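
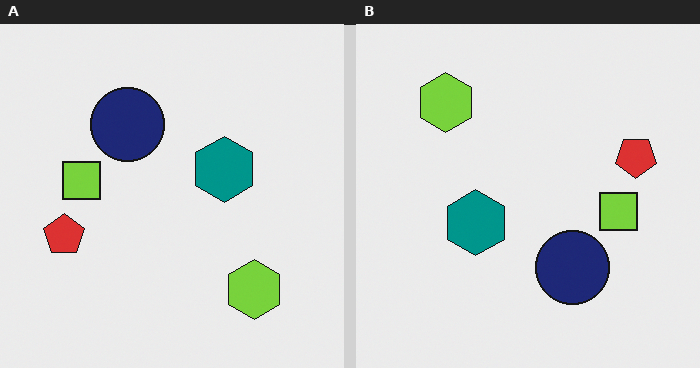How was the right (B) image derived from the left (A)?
It was rotated 180°.

The lime hexagon sits in the bottom-right of the left (A) image and the top-left of the right (B) — consistent with a whole-image 180° rotation.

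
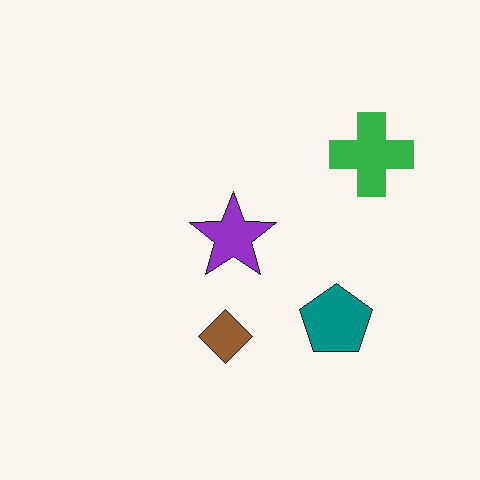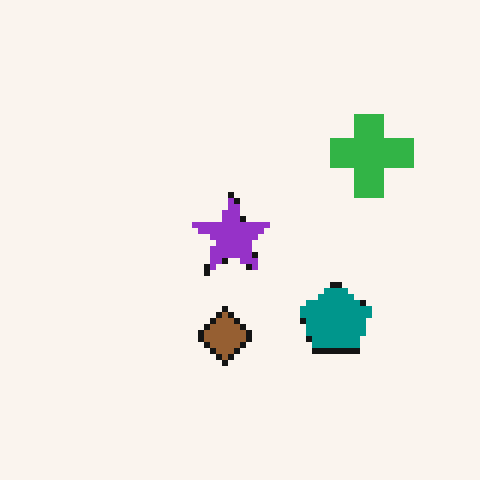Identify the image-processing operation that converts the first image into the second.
The second image is the first moderately pixelated.

Shapes are reduced to large square blocks; fine edges and outlines are lost — a downscale-then-upscale (mosaic) effect.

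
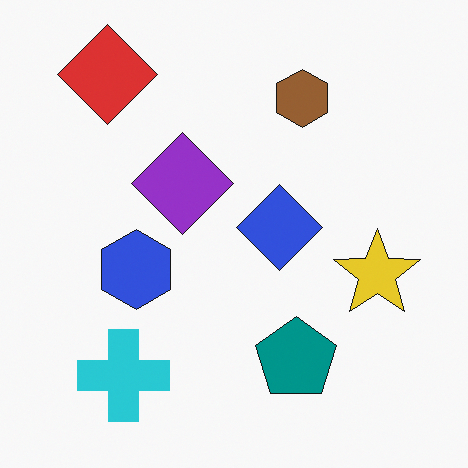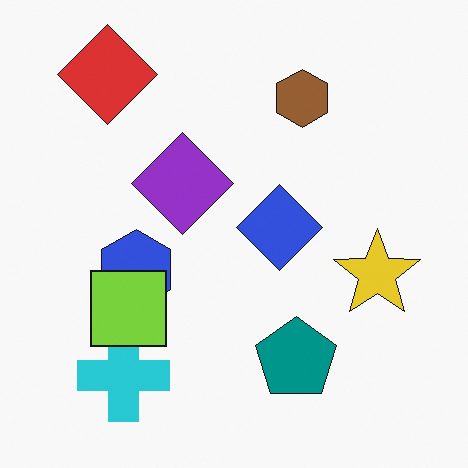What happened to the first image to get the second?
Overlaid with an additional lime square.

A lime square appears in the second image that is absent from the first.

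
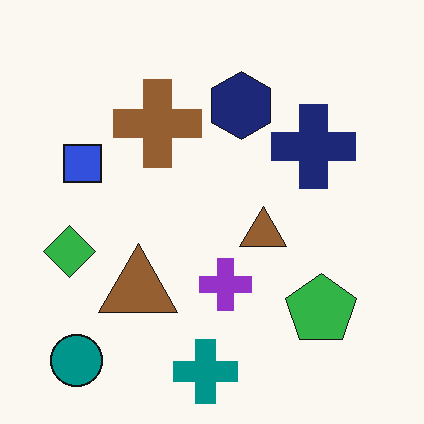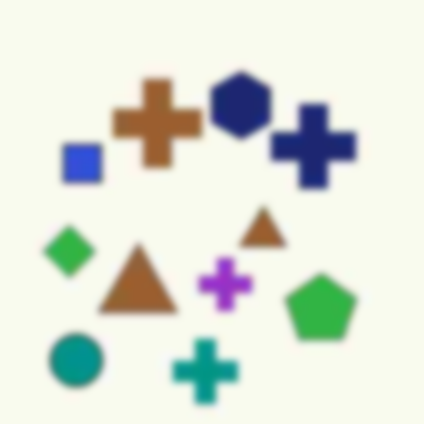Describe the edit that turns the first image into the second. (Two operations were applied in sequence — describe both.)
The image was degraded with heavy JPEG compression, then moderately blurred.

Blocky 8×8 compression artifacts appear around shape edges and the flat background shows ringing — characteristic JPEG degradation. Shape edges and outlines are uniformly softened across the whole image.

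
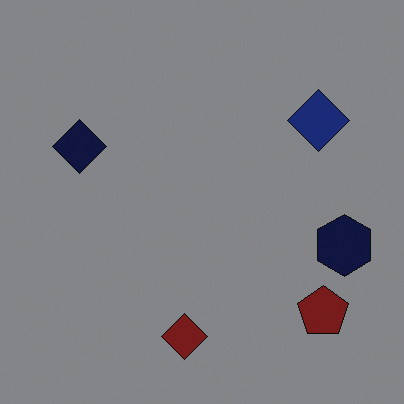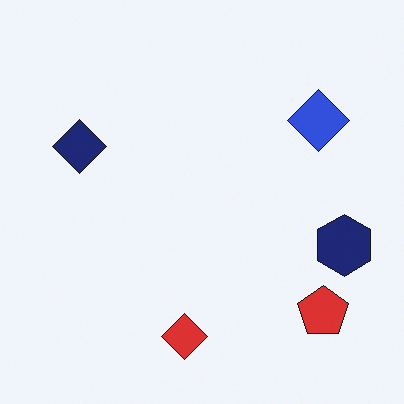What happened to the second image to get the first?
This is the original image noticeably darkened.

Every pixel — background and shapes alike — is uniformly darkened.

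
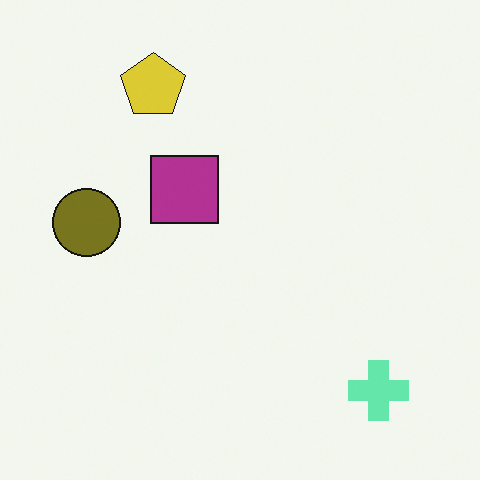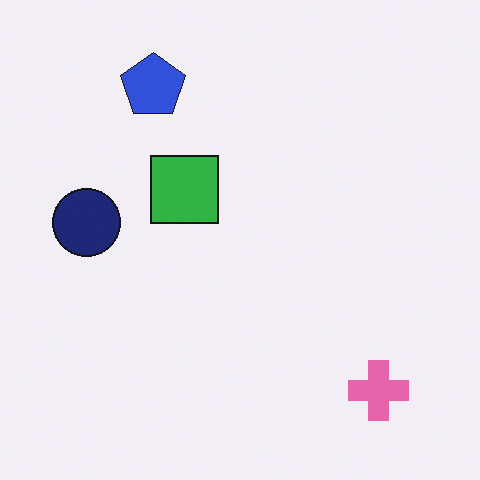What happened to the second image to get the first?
This is the original image hue-shifted through roughly half the color wheel.

Every shape's color has rotated by the same amount around the hue wheel — a uniform hue shift.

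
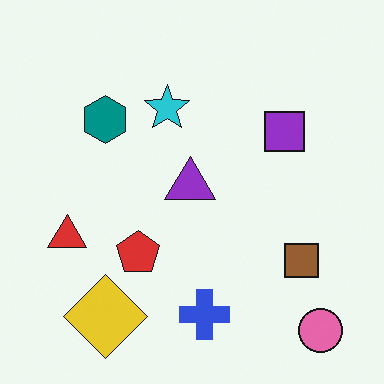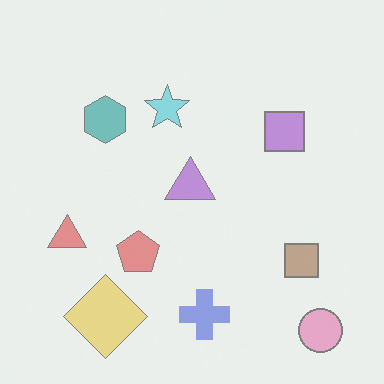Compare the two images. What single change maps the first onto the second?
The image was washed out (contrast reduced).

Tones are pushed toward mid-grey across the whole image — a global contrast change.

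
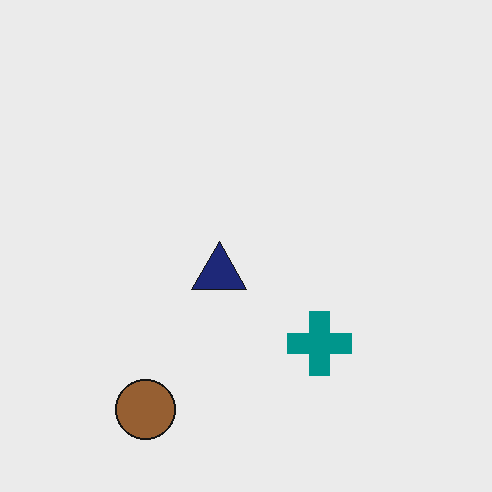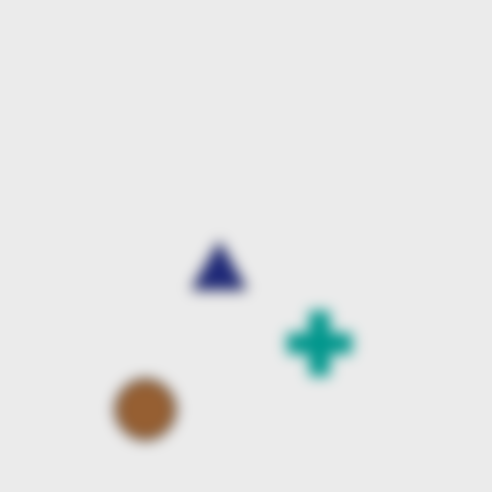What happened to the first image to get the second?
This is the original image heavily blurred.

Shape edges and outlines are uniformly softened across the whole image.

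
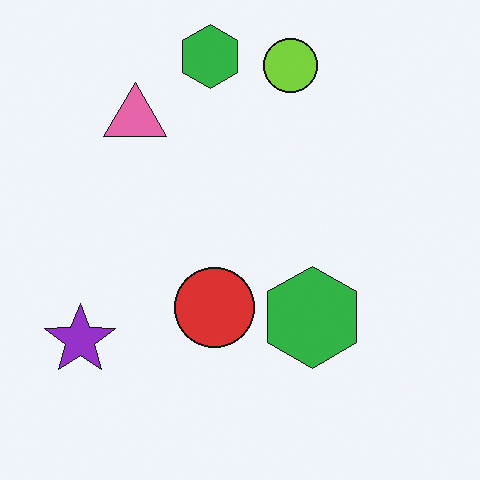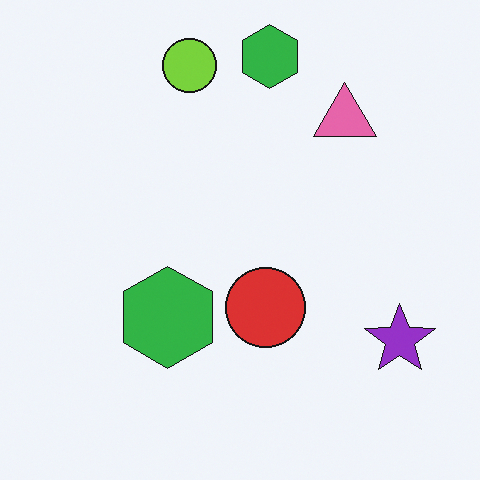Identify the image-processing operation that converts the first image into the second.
The second image is the first flipped horizontally (left ↔ right).

The purple star is in the bottom-left of the first image and the bottom-right of the second — shapes on opposite sides of the vertical midline have swapped in a mirror flip.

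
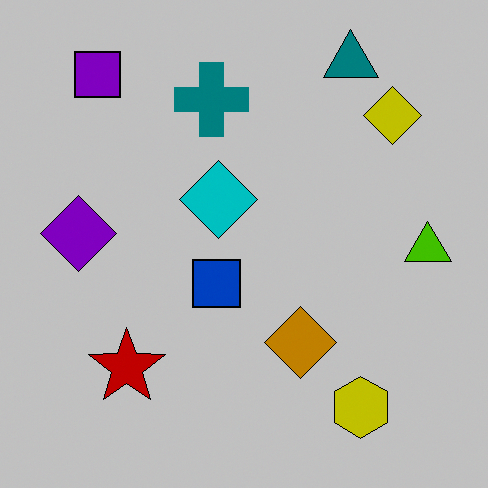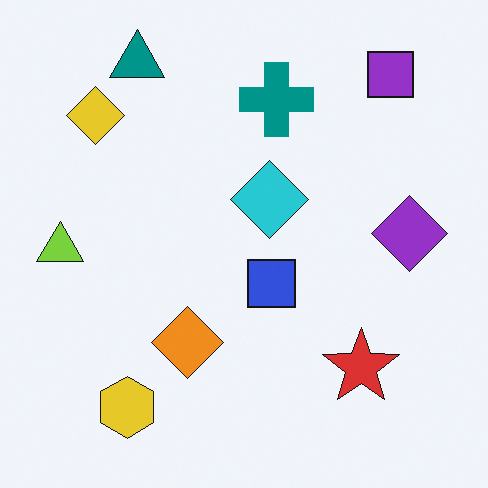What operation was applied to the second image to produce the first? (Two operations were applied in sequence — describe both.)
The first image is the second flipped horizontally (left ↔ right), then heavily posterized to just a handful of flat colors.

The lime triangle is in the left of the second image and the right of the first — shapes on opposite sides of the vertical midline have swapped in a mirror flip. Each flat color has snapped to a coarser quantized level — most visibly, the near-white background has dropped to a flat grey.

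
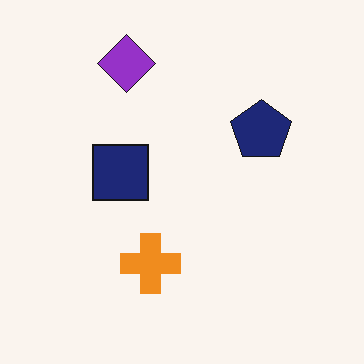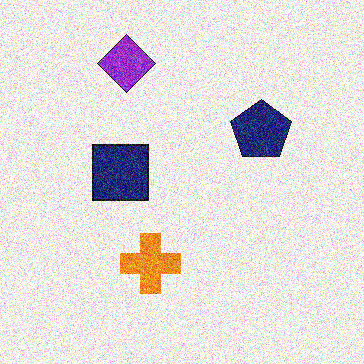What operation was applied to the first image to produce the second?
Degraded with a thick layer of grain.

Random speckle covers the whole image, including the flat background.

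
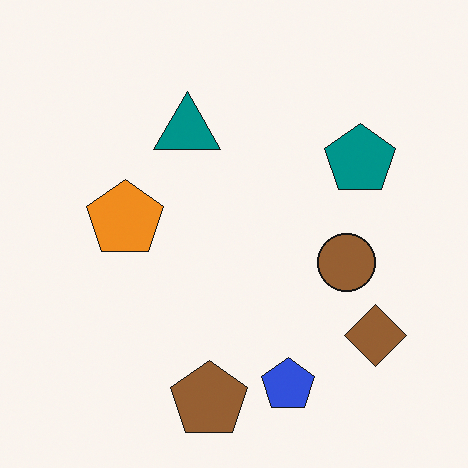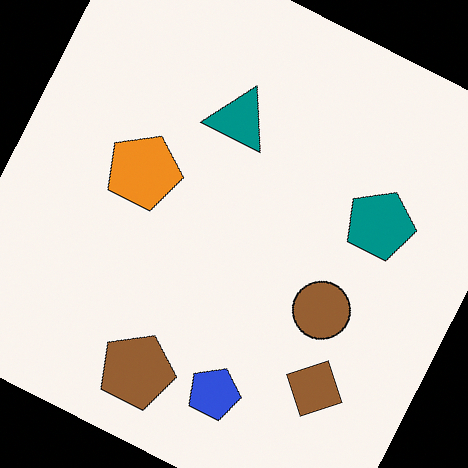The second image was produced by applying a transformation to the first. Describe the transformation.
The transformation is: rotated clockwise by a moderate amount.

Every shape is tilted by the same angle and the image corners show triangular fill wedges — a whole-image rotation by a non-right angle.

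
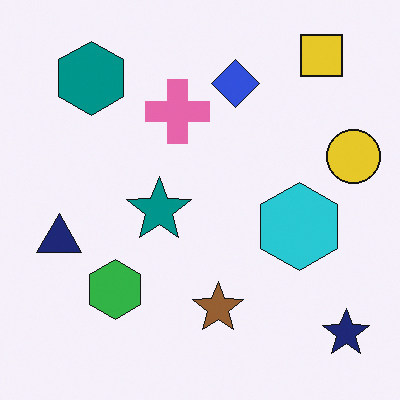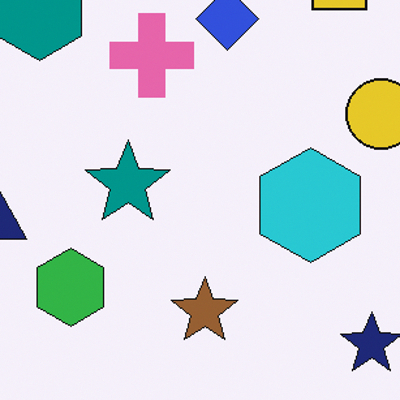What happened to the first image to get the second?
It was cropped to a modestly smaller region and rescaled.

The visible shapes are larger and the field of view is narrower; shapes near the original edges may be partly or wholly outside the frame — a crop-and-rescale.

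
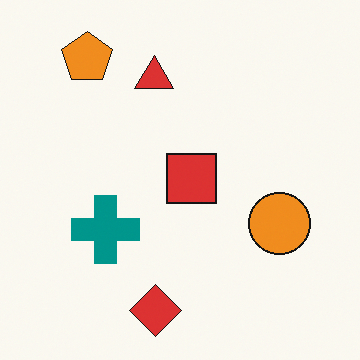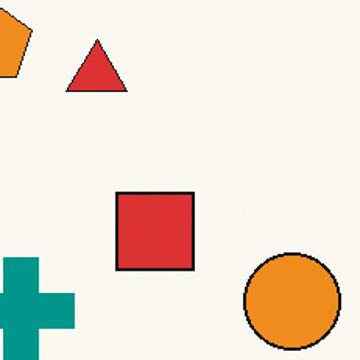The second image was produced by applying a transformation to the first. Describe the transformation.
This is the original image cropped to a modestly smaller region and rescaled.

The visible shapes are larger and the field of view is narrower; shapes near the original edges may be partly or wholly outside the frame — a crop-and-rescale.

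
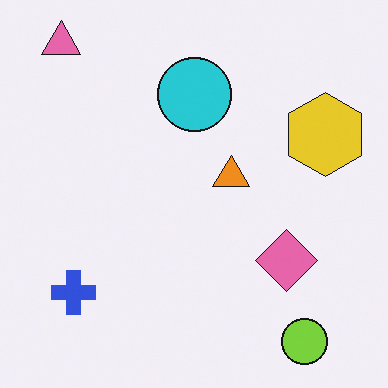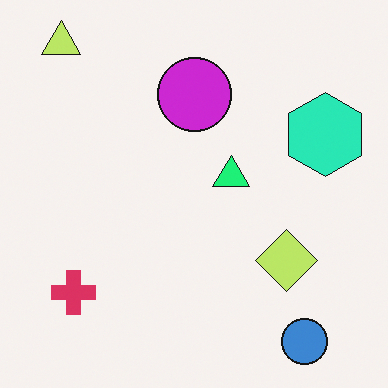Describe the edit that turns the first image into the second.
The second image is the first hue-shifted noticeably.

Every shape's color has rotated by the same amount around the hue wheel — a uniform hue shift.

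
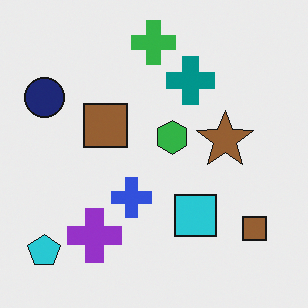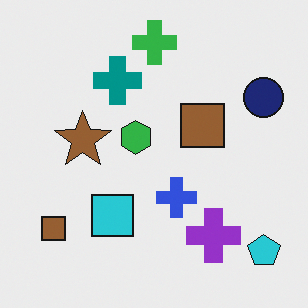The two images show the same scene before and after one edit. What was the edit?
The second image is the first flipped horizontally (left ↔ right).

The cyan pentagon is in the bottom-left of the first image and the bottom-right of the second — shapes on opposite sides of the vertical midline have swapped in a mirror flip.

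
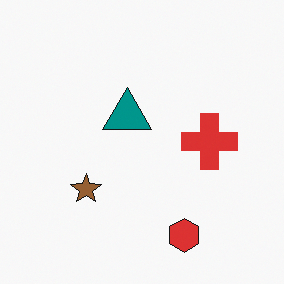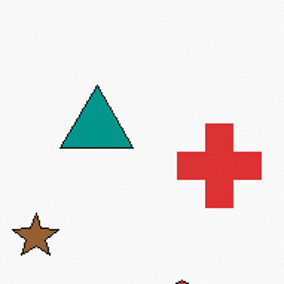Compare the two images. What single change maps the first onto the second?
Cropped slightly and scaled back up.

The visible shapes are larger and the field of view is narrower; shapes near the original edges may be partly or wholly outside the frame — a crop-and-rescale.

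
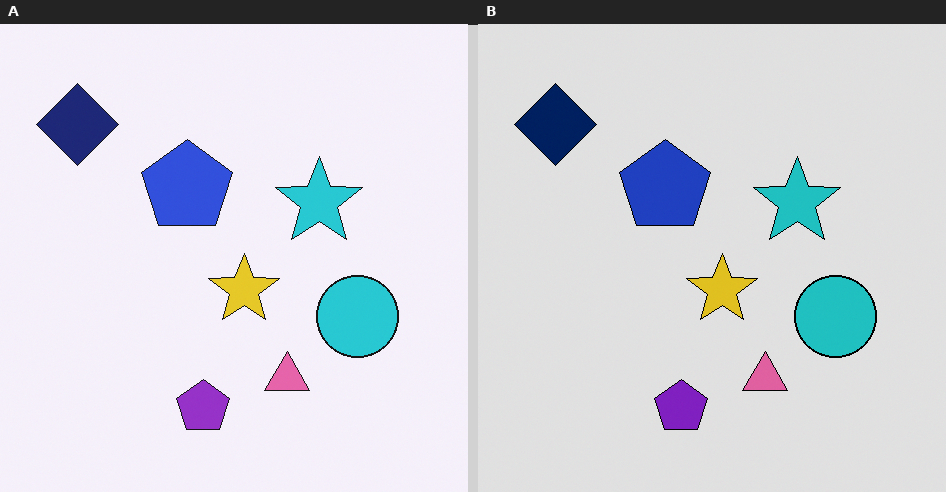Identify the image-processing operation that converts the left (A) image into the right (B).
It was moderately posterized.

Each flat color has snapped to a coarser quantized level — most visibly, the near-white background has dropped to a flat grey.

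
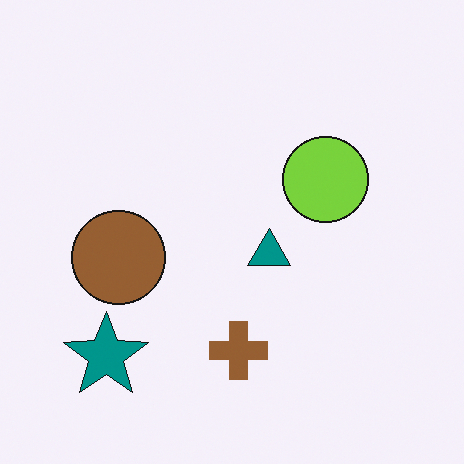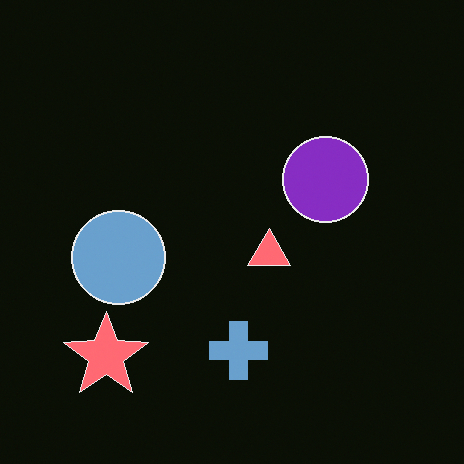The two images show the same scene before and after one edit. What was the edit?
Color-inverted (negative).

The light background has become dark and every shape's color is its complement — a photographic negative.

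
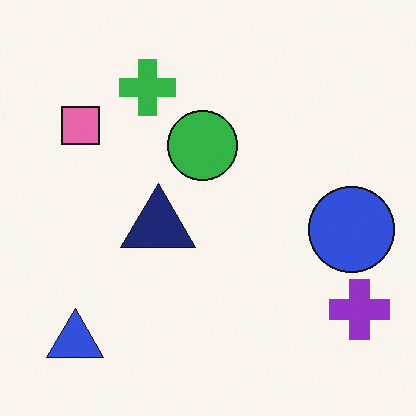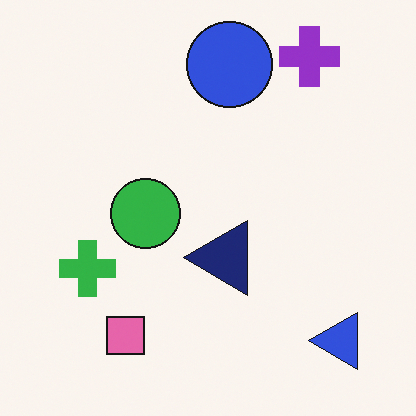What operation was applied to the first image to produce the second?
The transformation is: rotated 90° counter-clockwise.

The blue triangle sits in the bottom-left of the first image and the bottom-right of the second — consistent with a whole-image 90° counter-clockwise rotation.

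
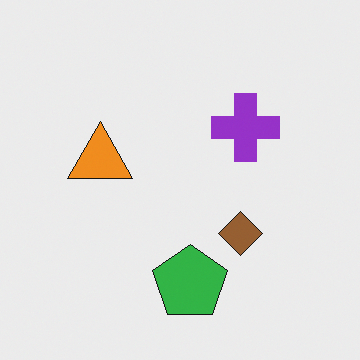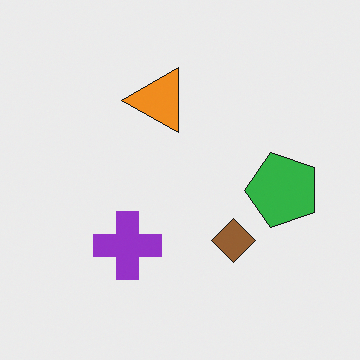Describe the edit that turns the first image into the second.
Transposed (reflected across the top-left ↔ bottom-right diagonal).

Shapes have swapped their row and column positions — what was in the top-right is now in the bottom-left — a diagonal reflection.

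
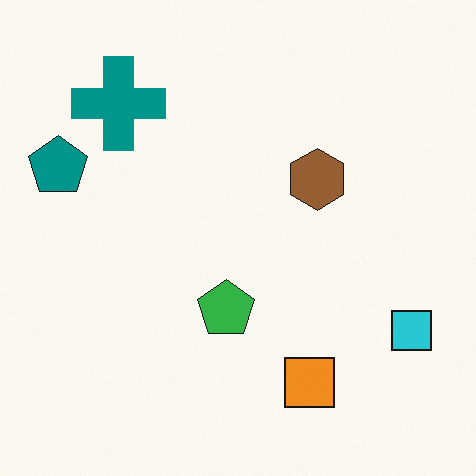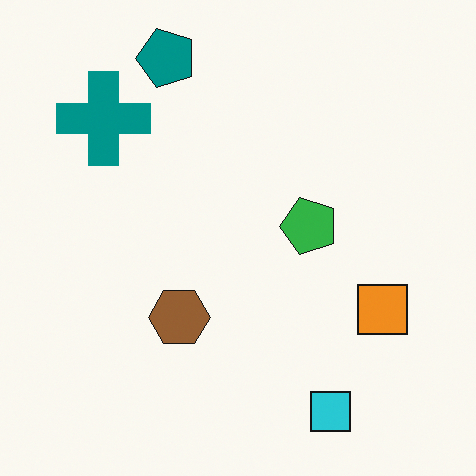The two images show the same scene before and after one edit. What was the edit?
The image was transposed (reflected across the top-left ↔ bottom-right diagonal).

Shapes have swapped their row and column positions — what was in the top-right is now in the bottom-left — a diagonal reflection.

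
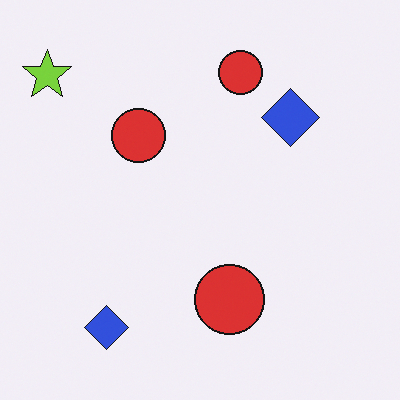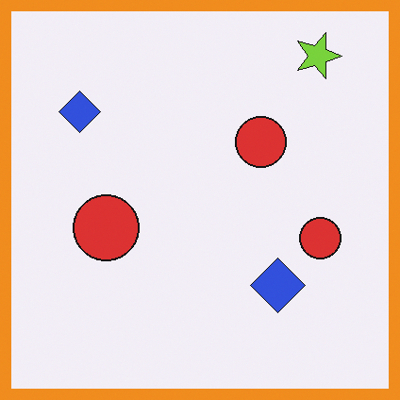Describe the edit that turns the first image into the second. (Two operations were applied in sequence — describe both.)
The second image is the first rotated 90° clockwise, then framed with a orange border.

The lime star sits in the top-left of the first image and the top-right of the second — consistent with a whole-image 90° clockwise rotation. A solid orange frame runs around the edge of the second image, with the content slightly shrunk inside it.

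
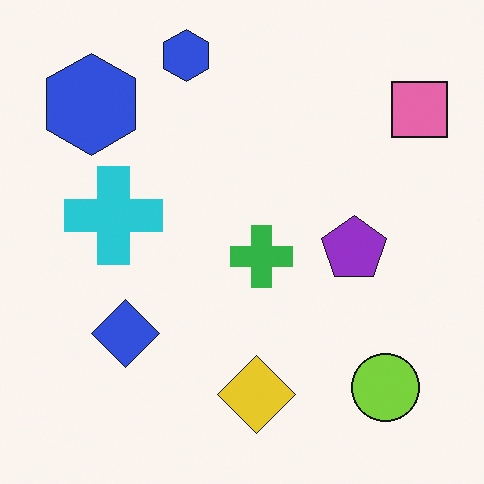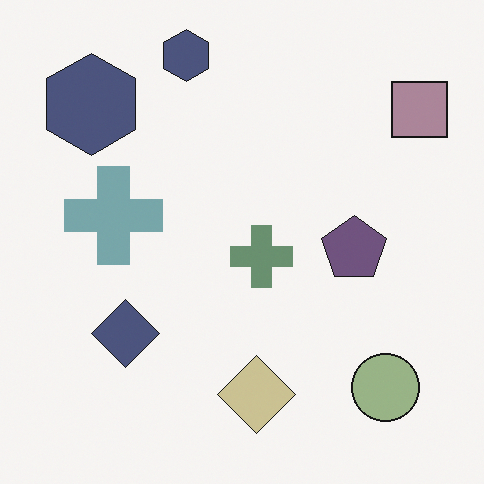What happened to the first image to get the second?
The second image is the first made much more muted (saturation change).

All colors are more muted and greyish — a global saturation change.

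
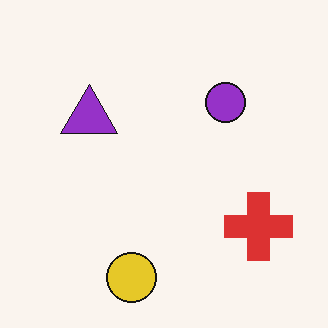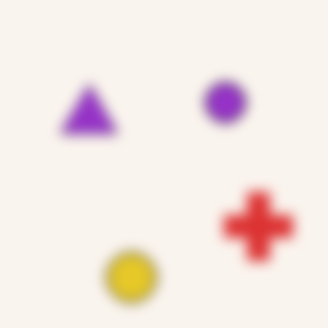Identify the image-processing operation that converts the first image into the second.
It was heavily blurred.

Shape edges and outlines are uniformly softened across the whole image.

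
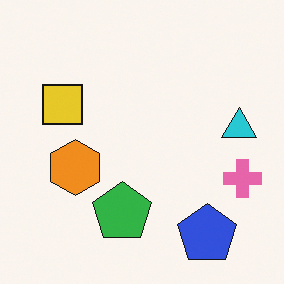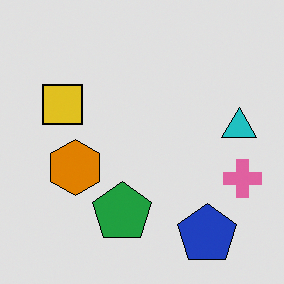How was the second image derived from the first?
This is the original image posterized to a reduced palette.

Each flat color has snapped to a coarser quantized level — most visibly, the near-white background has dropped to a flat grey.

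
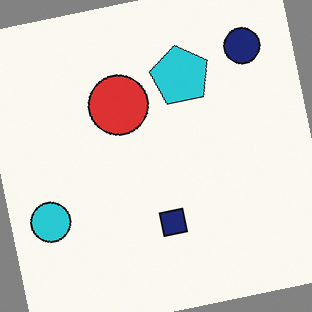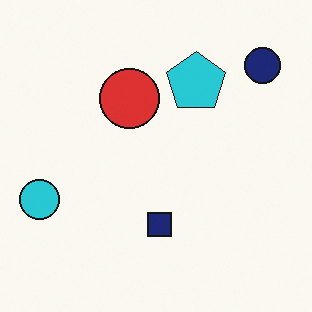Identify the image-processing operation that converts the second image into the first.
The transformation is: rotated counter-clockwise by a slight angle.

Every shape is tilted by the same angle and the image corners show triangular fill wedges — a whole-image rotation by a non-right angle.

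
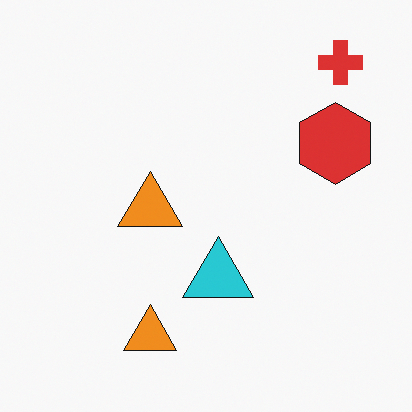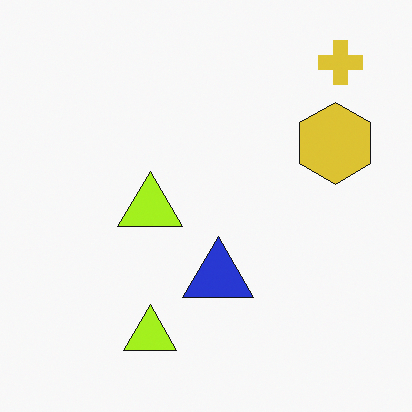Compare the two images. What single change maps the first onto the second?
The image was hue-shifted by a small amount.

Every shape's color has rotated by the same amount around the hue wheel — a uniform hue shift.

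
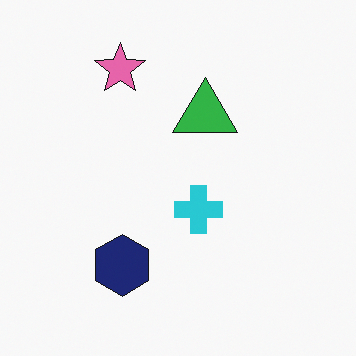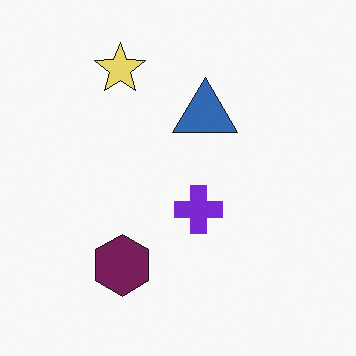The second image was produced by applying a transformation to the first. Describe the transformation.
This is the original image hue-shifted by a moderate amount.

Every shape's color has rotated by the same amount around the hue wheel — a uniform hue shift.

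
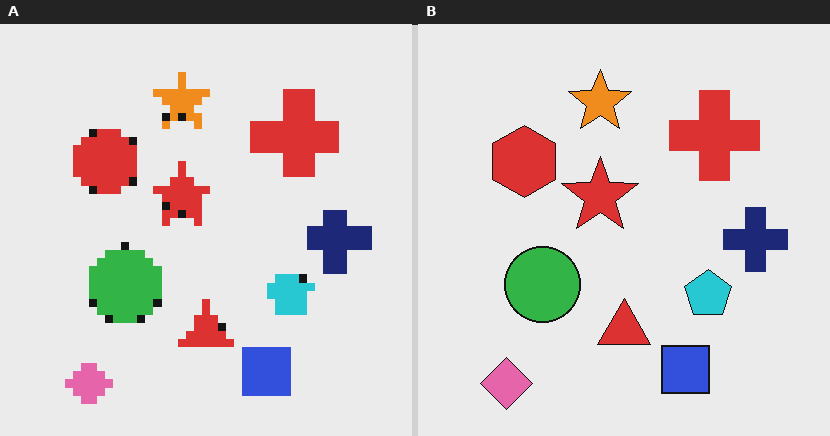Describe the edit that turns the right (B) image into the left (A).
Moderately pixelated.

Shapes are reduced to large square blocks; fine edges and outlines are lost — a downscale-then-upscale (mosaic) effect.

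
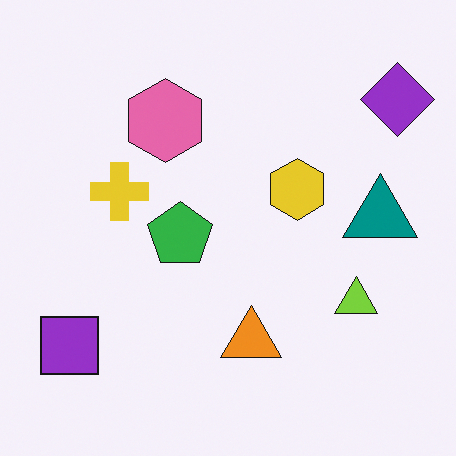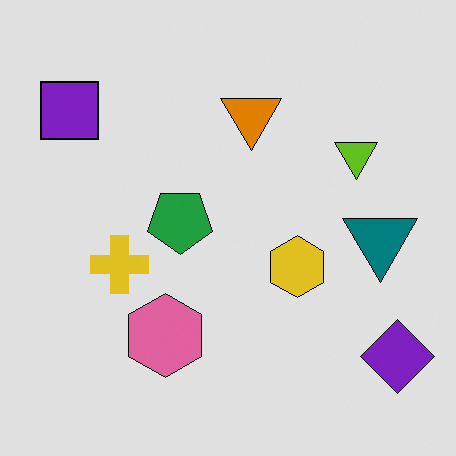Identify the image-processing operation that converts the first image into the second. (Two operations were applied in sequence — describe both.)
The transformation is: moderately posterized, then flipped vertically (top ↔ bottom).

Each flat color has snapped to a coarser quantized level — most visibly, the near-white background has dropped to a flat grey. The purple diamond is in the top-right of the first image and the bottom-right of the second — shapes on opposite sides of the horizontal midline have swapped in a mirror flip.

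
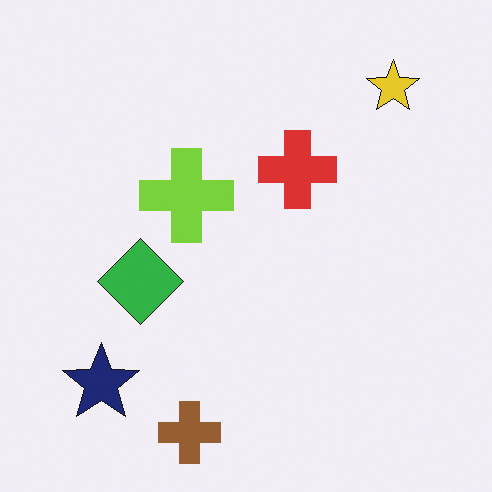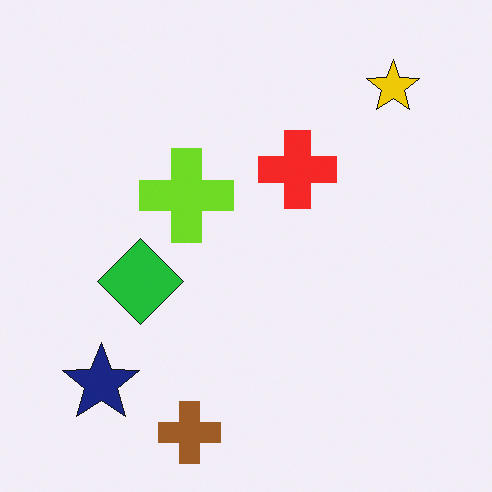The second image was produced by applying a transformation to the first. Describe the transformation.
The second image is the first slightly oversaturated.

All colors are more vivid — a global saturation change.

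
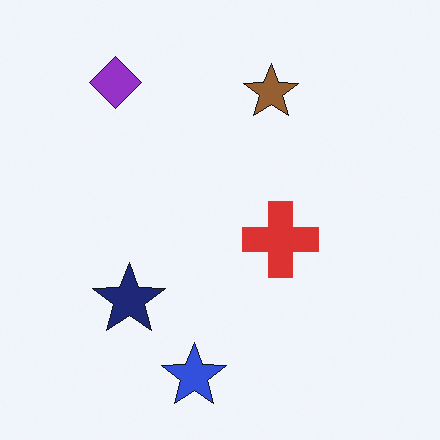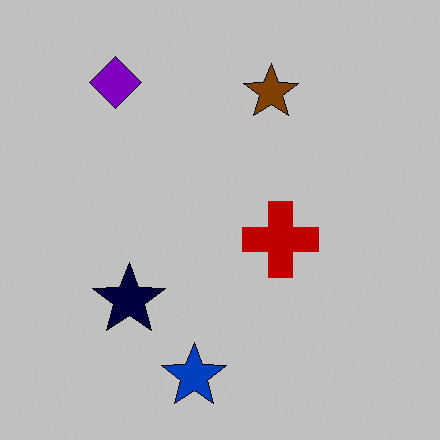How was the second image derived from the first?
It was heavily posterized to just a handful of flat colors.

Each flat color has snapped to a coarser quantized level — most visibly, the near-white background has dropped to a flat grey.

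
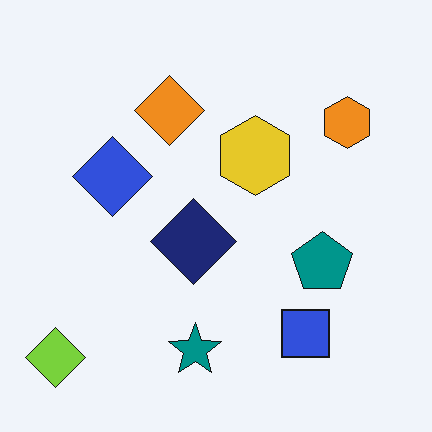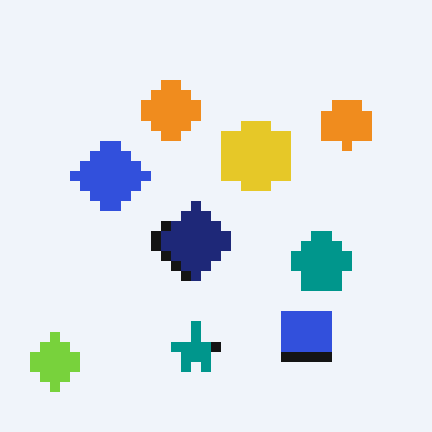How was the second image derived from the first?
Coarsely pixelated.

Shapes are reduced to large square blocks; fine edges and outlines are lost — a downscale-then-upscale (mosaic) effect.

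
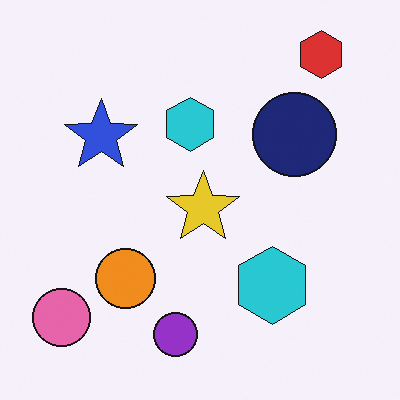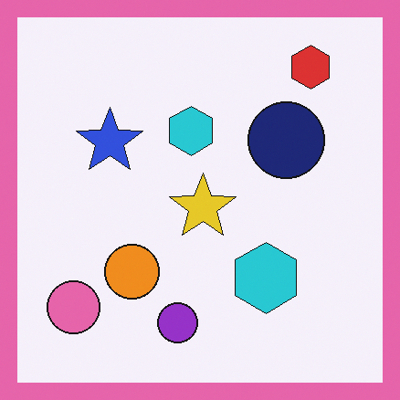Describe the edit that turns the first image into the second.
The image was framed with a pink border.

A solid pink frame runs around the edge of the second image, with the content slightly shrunk inside it.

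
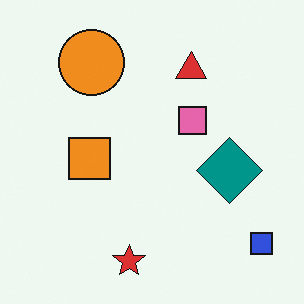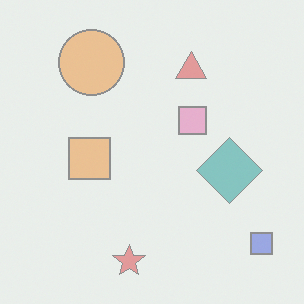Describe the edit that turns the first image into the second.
The image was washed out (contrast reduced).

Tones are pushed toward mid-grey across the whole image — a global contrast change.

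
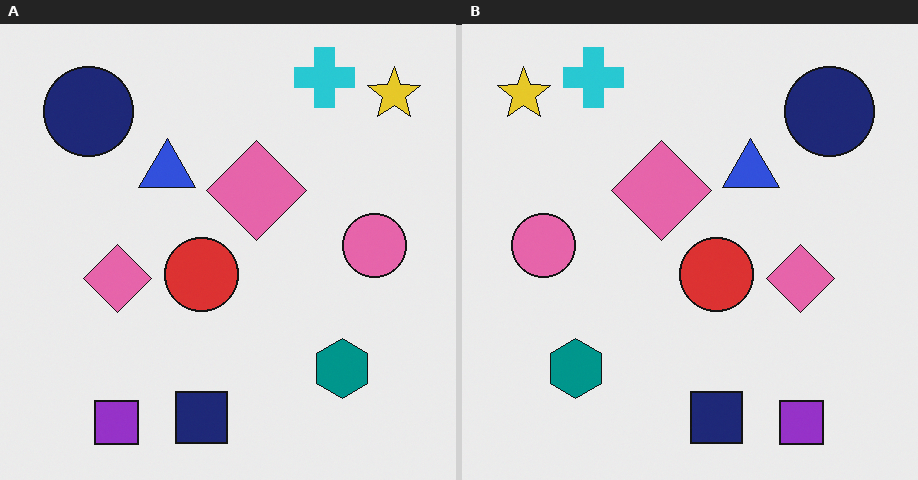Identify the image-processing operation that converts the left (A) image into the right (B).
The right (B) image is the left (A) flipped horizontally (left ↔ right).

The yellow star is in the top-right of the left (A) image and the top-left of the right (B) — shapes on opposite sides of the vertical midline have swapped in a mirror flip.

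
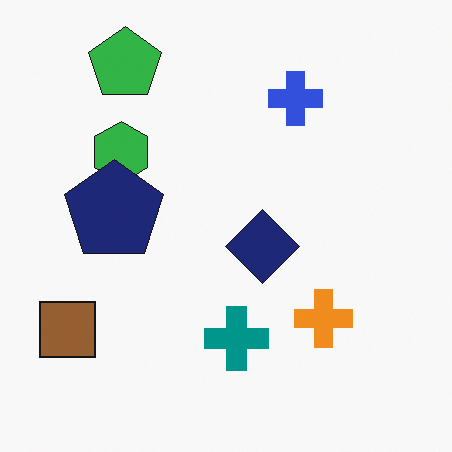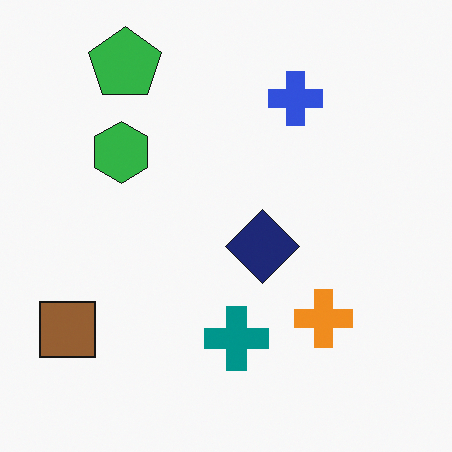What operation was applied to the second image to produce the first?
The first image is the second overlaid with an additional navy pentagon.

A navy pentagon appears in the first image that is absent from the second.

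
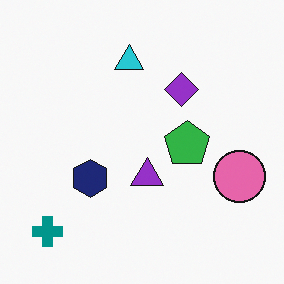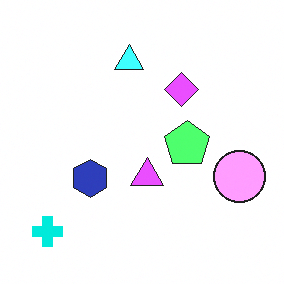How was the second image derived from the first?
This is the original image noticeably brightened.

Every pixel — background and shapes alike — is uniformly brightened.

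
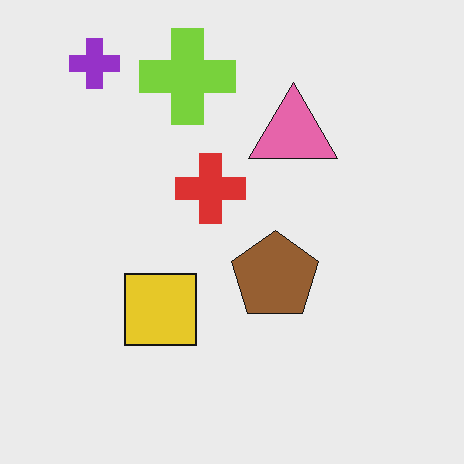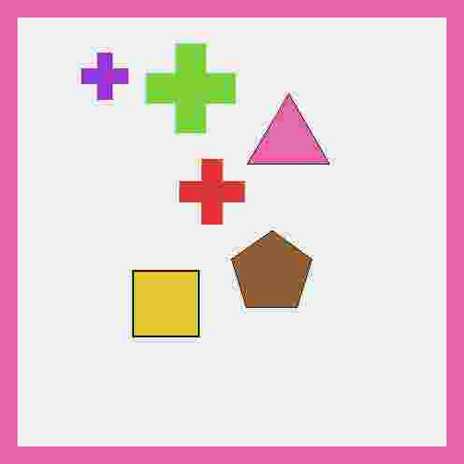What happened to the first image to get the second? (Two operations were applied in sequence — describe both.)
The second image is the first degraded with heavy JPEG compression, then framed with a pink border.

Blocky 8×8 compression artifacts appear around shape edges and the flat background shows ringing — characteristic JPEG degradation. A solid pink frame runs around the edge of the second image, with the content slightly shrunk inside it.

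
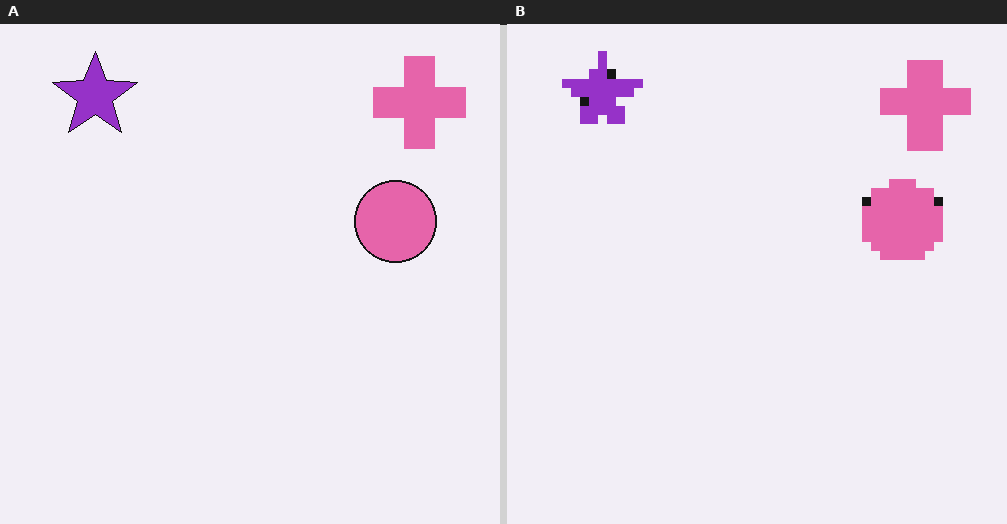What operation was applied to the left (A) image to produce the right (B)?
This is the original image coarsely pixelated.

Shapes are reduced to large square blocks; fine edges and outlines are lost — a downscale-then-upscale (mosaic) effect.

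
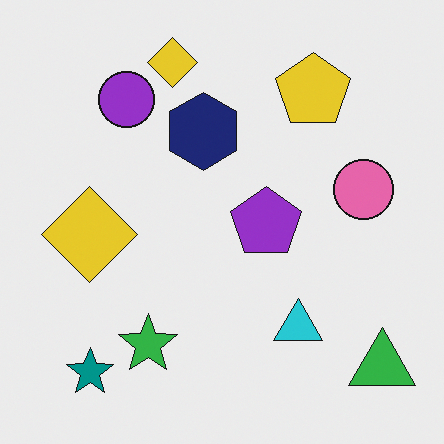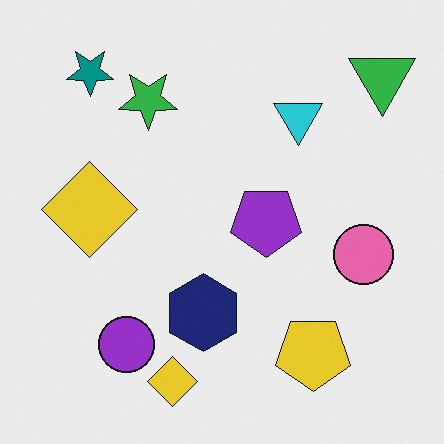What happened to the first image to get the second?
Flipped vertically (top ↔ bottom).

The teal star is in the bottom-left of the first image and the top-left of the second — shapes on opposite sides of the horizontal midline have swapped in a mirror flip.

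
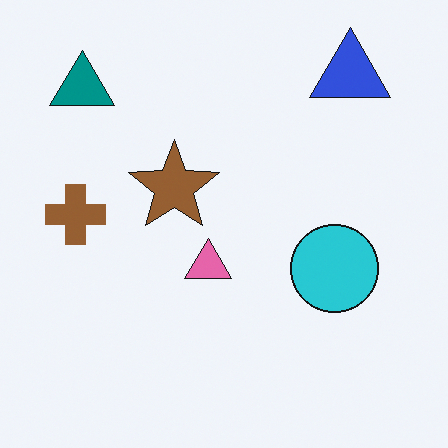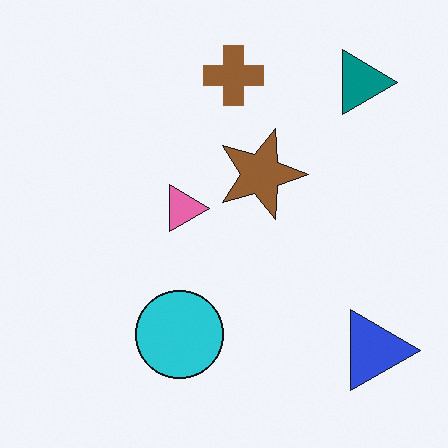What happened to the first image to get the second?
It was rotated 90° clockwise.

The teal triangle sits in the top-left of the first image and the top-right of the second — consistent with a whole-image 90° clockwise rotation.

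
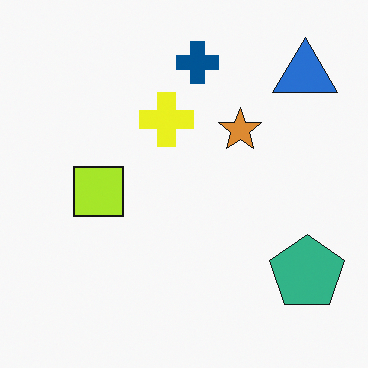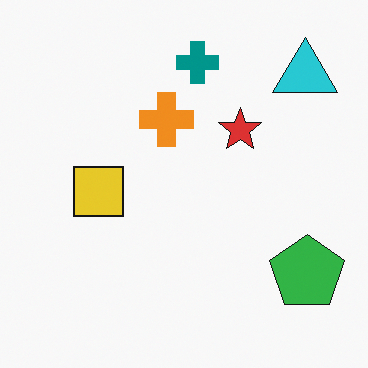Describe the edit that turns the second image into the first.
The first image is the second hue-shifted by a small amount.

Every shape's color has rotated by the same amount around the hue wheel — a uniform hue shift.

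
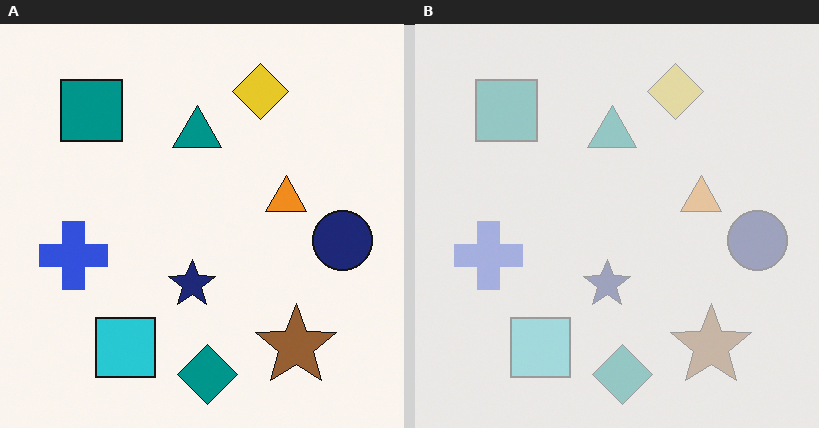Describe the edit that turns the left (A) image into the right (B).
Washed out (contrast reduced).

Tones are pushed toward mid-grey across the whole image — a global contrast change.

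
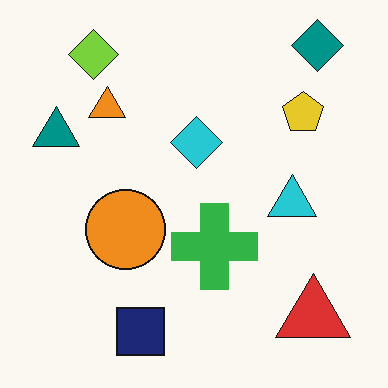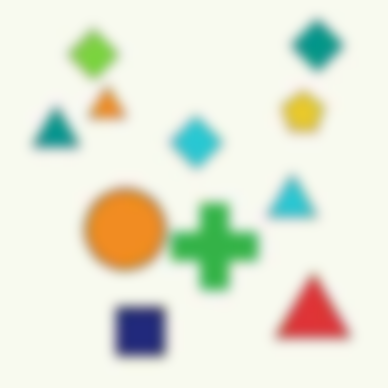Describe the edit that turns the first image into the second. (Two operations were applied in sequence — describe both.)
The transformation is: heavily JPEG-compressed with obvious blocking artifacts, then heavily blurred.

Blocky 8×8 compression artifacts appear around shape edges and the flat background shows ringing — characteristic JPEG degradation. Shape edges and outlines are uniformly softened across the whole image.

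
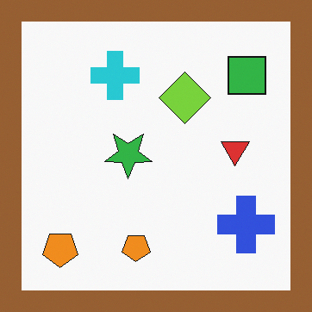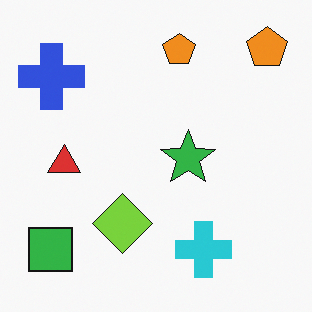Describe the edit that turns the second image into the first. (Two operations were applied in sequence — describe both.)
The first image is the second rotated 180°, then framed with a brown border.

The green square sits in the bottom-left of the second image and the top-right of the first — consistent with a whole-image 180° rotation. A solid brown frame runs around the edge of the first image, with the content slightly shrunk inside it.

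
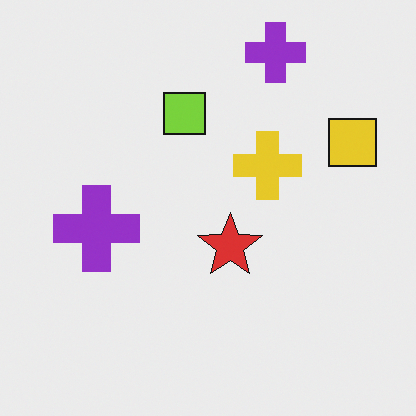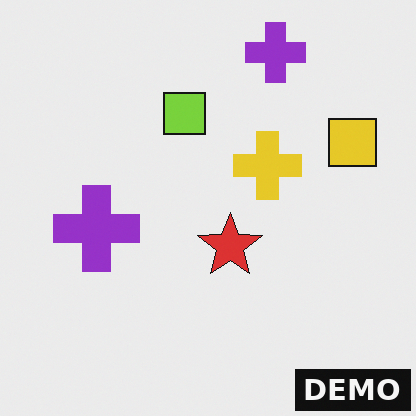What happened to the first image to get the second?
This is the original image watermarked with the text "DEMO" in the lower-right corner.

A dark label reading "DEMO" appears in the lower-right corner.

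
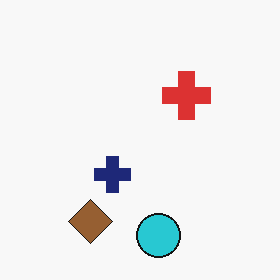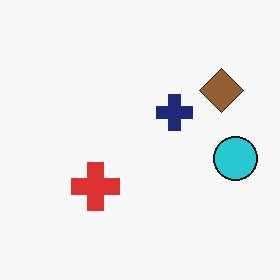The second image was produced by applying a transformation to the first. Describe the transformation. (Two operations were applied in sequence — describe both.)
The image was transposed (reflected across the top-left ↔ bottom-right diagonal), then given moderate JPEG compression.

Shapes have swapped their row and column positions — what was in the top-right is now in the bottom-left — a diagonal reflection. Blocky 8×8 compression artifacts appear around shape edges and the flat background shows ringing — characteristic JPEG degradation.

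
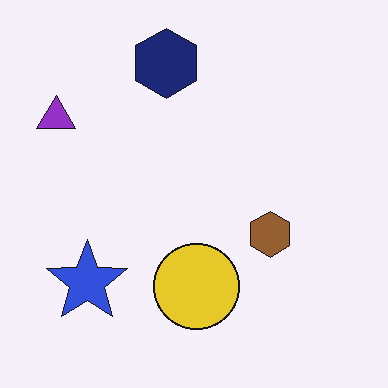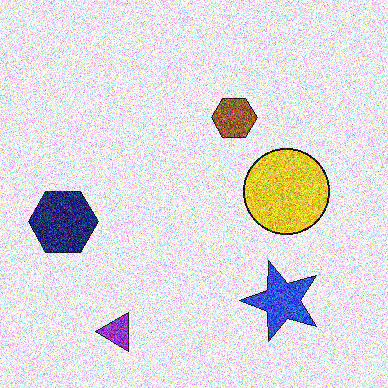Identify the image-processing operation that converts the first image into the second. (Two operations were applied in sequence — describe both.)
The image was rotated 90° counter-clockwise, then degraded with a thick layer of grain.

The purple triangle sits in the top-left of the first image and the bottom-left of the second — consistent with a whole-image 90° counter-clockwise rotation. Random speckle covers the whole image, including the flat background.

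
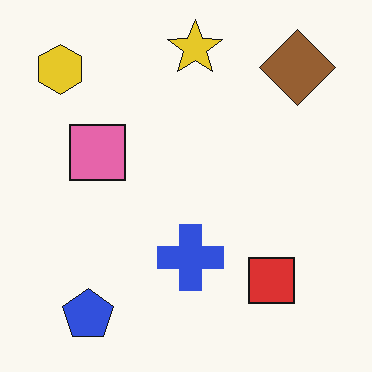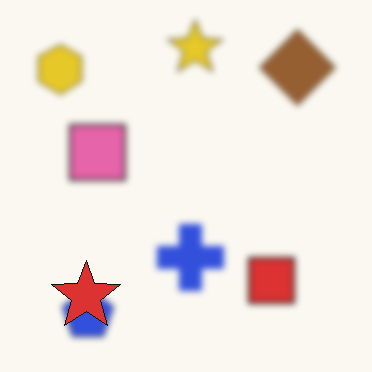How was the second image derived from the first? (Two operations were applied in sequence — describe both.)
The transformation is: moderately blurred, then overlaid with an additional red star.

Shape edges and outlines are uniformly softened across the whole image. A red star appears in the second image that is absent from the first.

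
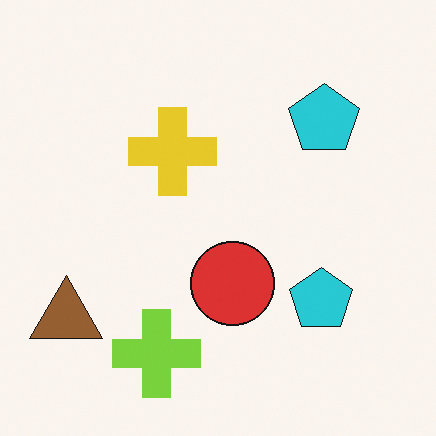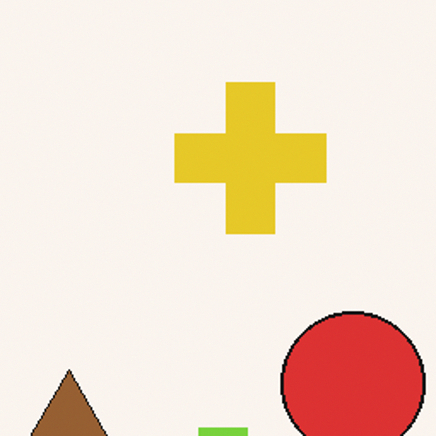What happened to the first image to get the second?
Cropped to a noticeably smaller region and rescaled.

The visible shapes are larger and the field of view is narrower; shapes near the original edges may be partly or wholly outside the frame — a crop-and-rescale.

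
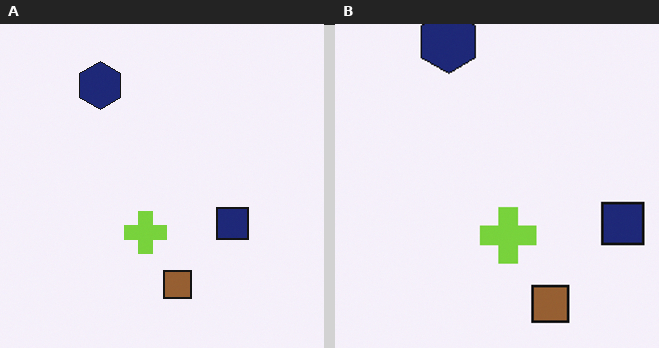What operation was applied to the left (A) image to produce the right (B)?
The transformation is: cropped slightly and scaled back up.

The visible shapes are larger and the field of view is narrower; shapes near the original edges may be partly or wholly outside the frame — a crop-and-rescale.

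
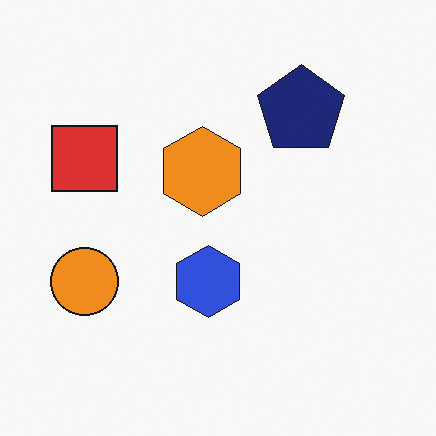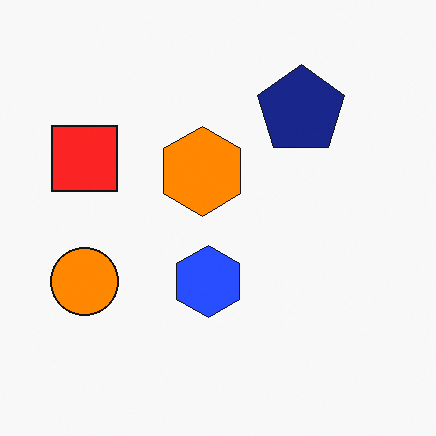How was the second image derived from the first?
The image was slightly oversaturated.

All colors are more vivid — a global saturation change.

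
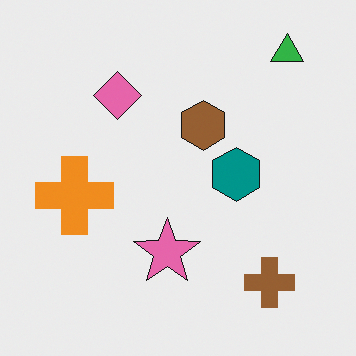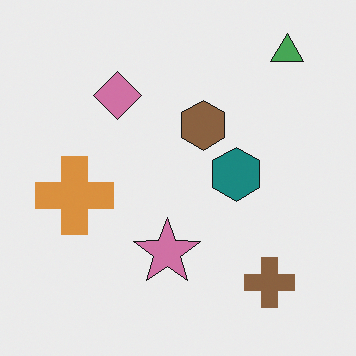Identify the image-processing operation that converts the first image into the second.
The image was slightly desaturated.

All colors are more muted and greyish — a global saturation change.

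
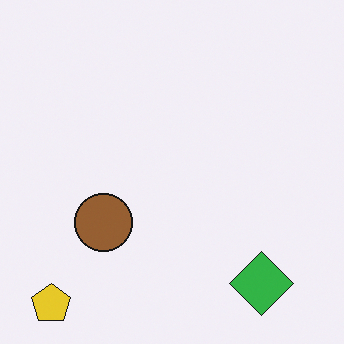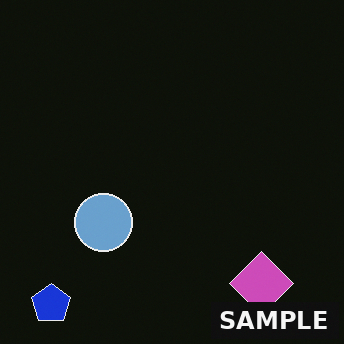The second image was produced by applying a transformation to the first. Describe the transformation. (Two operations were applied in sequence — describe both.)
This is the original image color-inverted (negative), then watermarked with the text "SAMPLE" in the lower-right corner.

The light background has become dark and every shape's color is its complement — a photographic negative. A dark label reading "SAMPLE" appears in the lower-right corner.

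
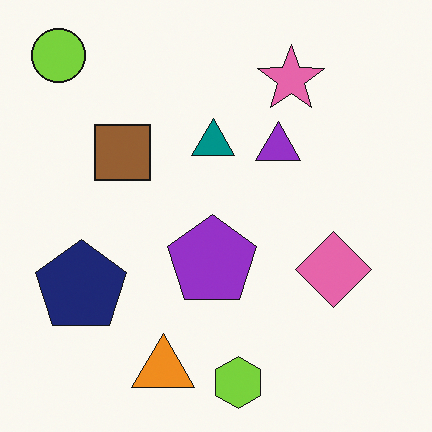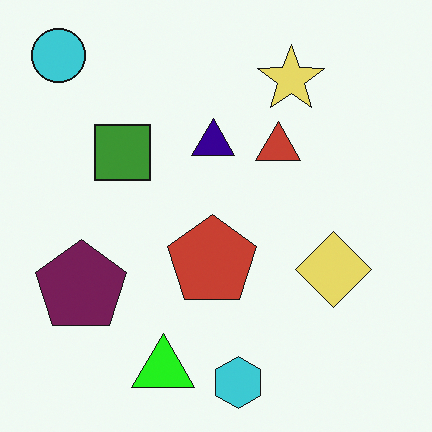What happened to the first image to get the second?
The transformation is: hue-shifted by a moderate amount.

Every shape's color has rotated by the same amount around the hue wheel — a uniform hue shift.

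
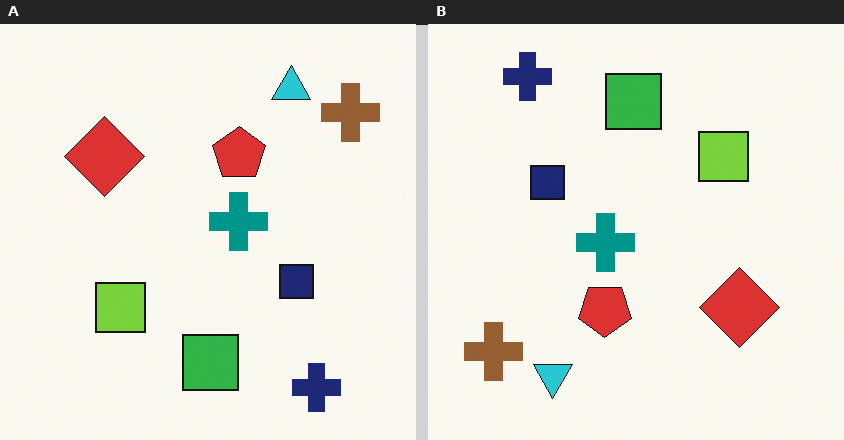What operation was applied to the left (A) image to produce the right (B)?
The image was rotated 180°.

The navy cross sits in the bottom-right of the left (A) image and the top-left of the right (B) — consistent with a whole-image 180° rotation.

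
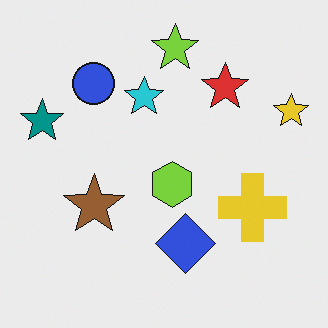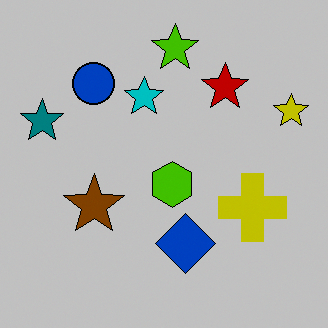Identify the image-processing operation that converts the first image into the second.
The image was aggressively posterized.

Each flat color has snapped to a coarser quantized level — most visibly, the near-white background has dropped to a flat grey.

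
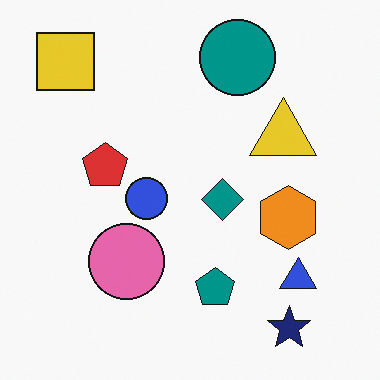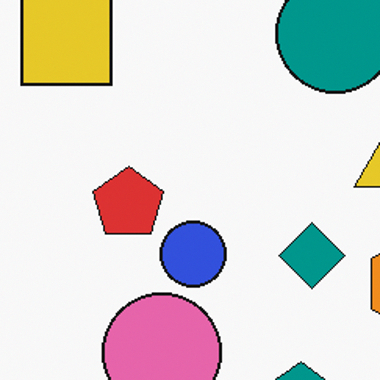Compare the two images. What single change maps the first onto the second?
This is the original image cropped slightly and scaled back up.

The visible shapes are larger and the field of view is narrower; shapes near the original edges may be partly or wholly outside the frame — a crop-and-rescale.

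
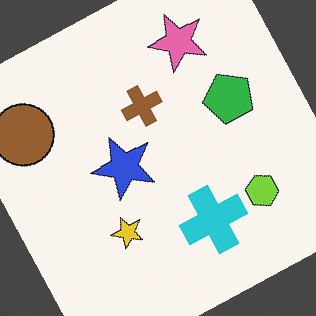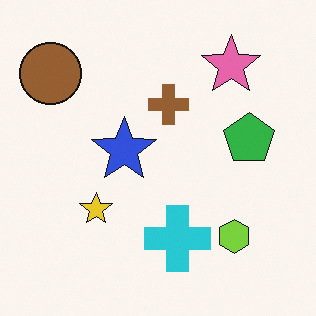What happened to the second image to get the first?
This is the original image rotated counter-clockwise by a clearly visible amount.

Every shape is tilted by the same angle and the image corners show triangular fill wedges — a whole-image rotation by a non-right angle.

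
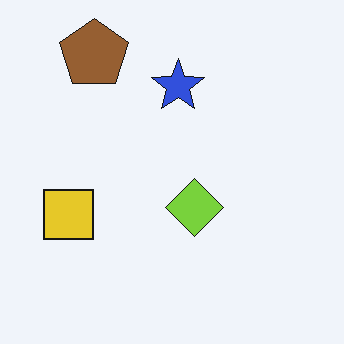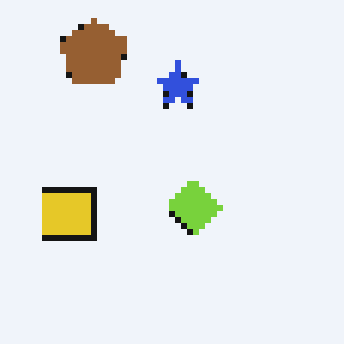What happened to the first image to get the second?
This is the original image moderately pixelated.

Shapes are reduced to large square blocks; fine edges and outlines are lost — a downscale-then-upscale (mosaic) effect.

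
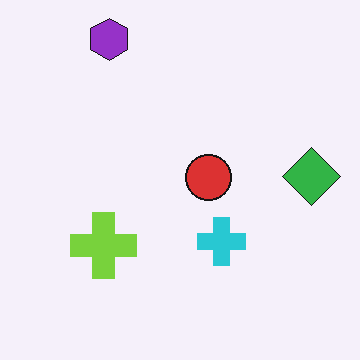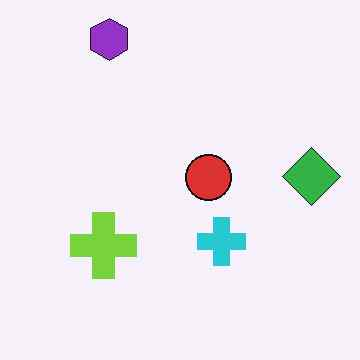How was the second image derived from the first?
The transformation is: JPEG-compressed with visible artifacts.

Blocky 8×8 compression artifacts appear around shape edges and the flat background shows ringing — characteristic JPEG degradation.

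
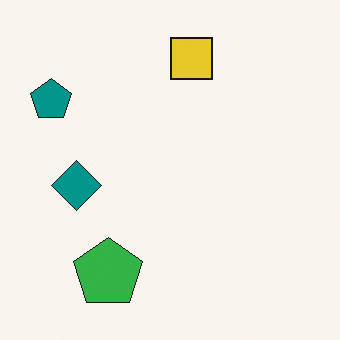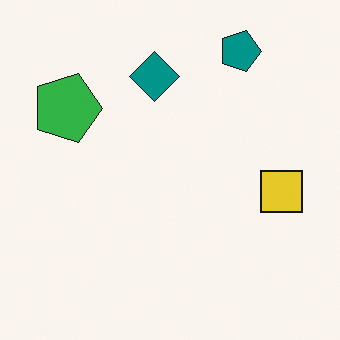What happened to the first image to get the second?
The image was rotated 90° clockwise.

The teal pentagon sits in the top-left of the first image and the top-right of the second — consistent with a whole-image 90° clockwise rotation.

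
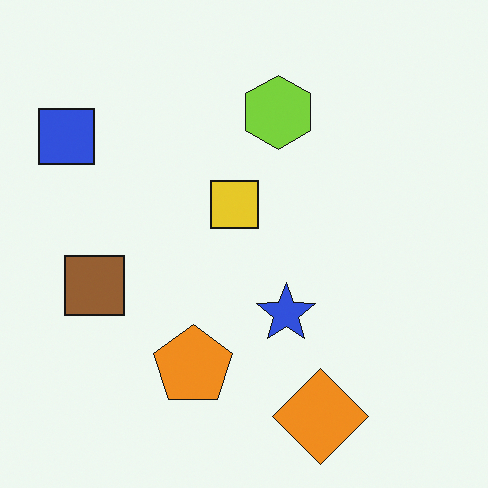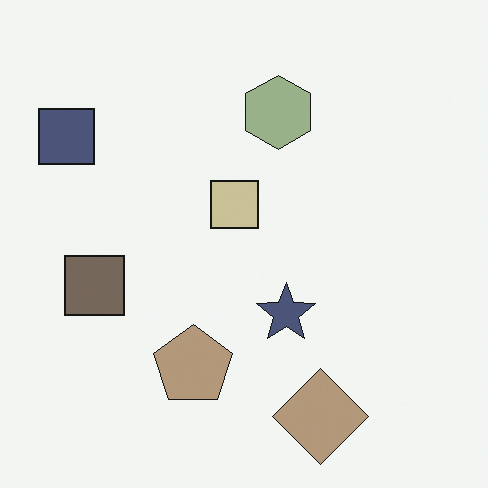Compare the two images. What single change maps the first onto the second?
It was heavily desaturated.

All colors are more muted and greyish — a global saturation change.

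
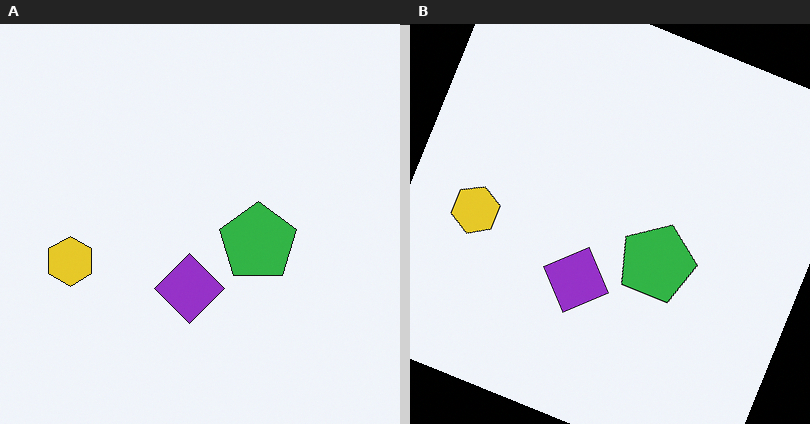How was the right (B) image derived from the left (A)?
The right (B) image is the left (A) rotated clockwise by a clearly visible amount.

Every shape is tilted by the same angle and the image corners show triangular fill wedges — a whole-image rotation by a non-right angle.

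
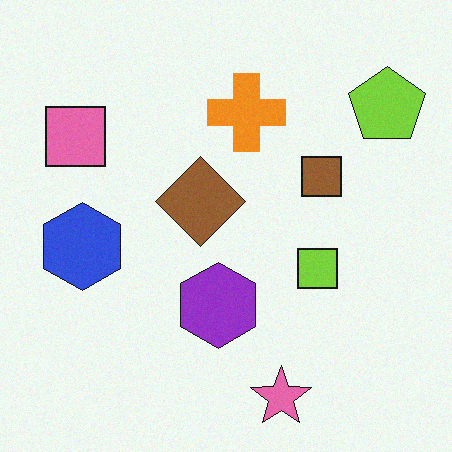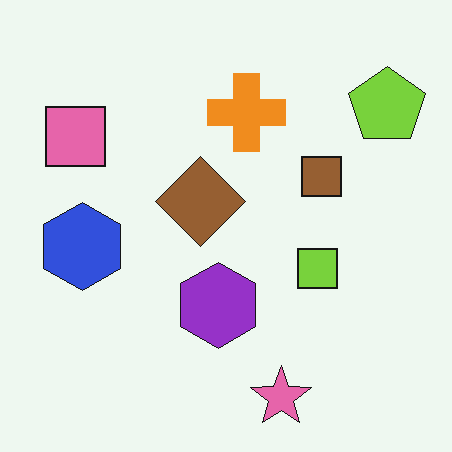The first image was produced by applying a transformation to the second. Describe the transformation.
The first image is the second degraded with subtle gaussian noise.

Random speckle covers the whole image, including the flat background.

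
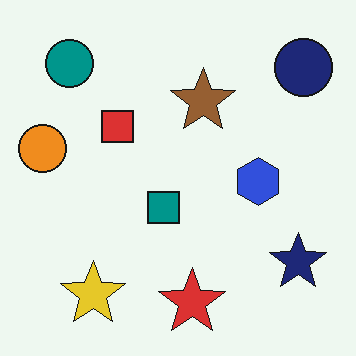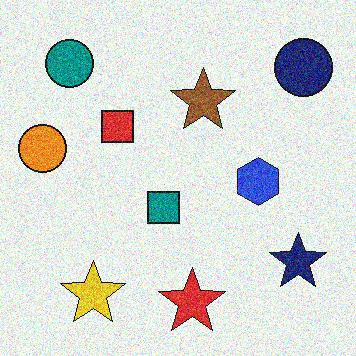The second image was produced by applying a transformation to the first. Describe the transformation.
The image was degraded with heavy additive noise.

Random speckle covers the whole image, including the flat background.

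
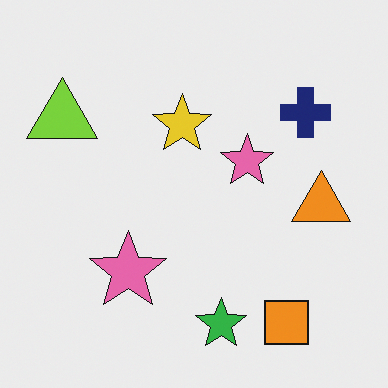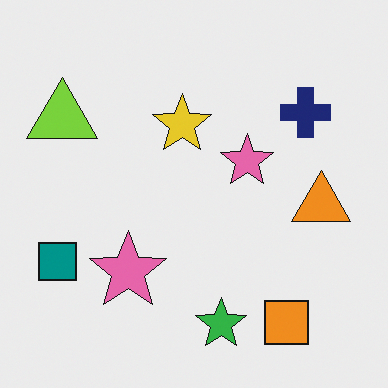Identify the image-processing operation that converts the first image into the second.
Overlaid with an additional teal square.

A teal square appears in the second image that is absent from the first.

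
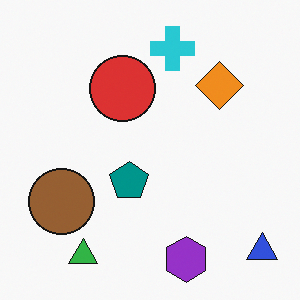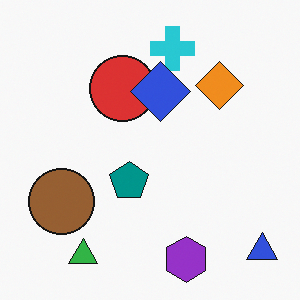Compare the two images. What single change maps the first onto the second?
Overlaid with an additional blue diamond.

A blue diamond appears in the second image that is absent from the first.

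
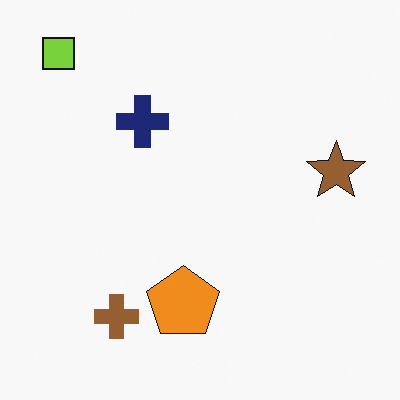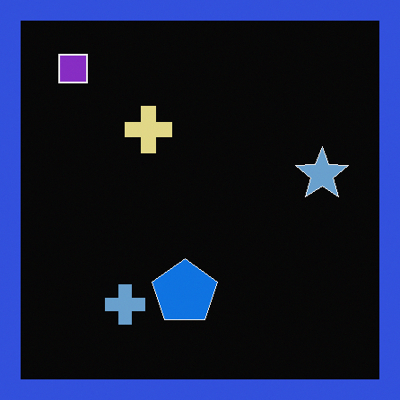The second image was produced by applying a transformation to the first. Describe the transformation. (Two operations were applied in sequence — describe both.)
Color-inverted (negative), then framed with a blue border.

The light background has become dark and every shape's color is its complement — a photographic negative. A solid blue frame runs around the edge of the second image, with the content slightly shrunk inside it.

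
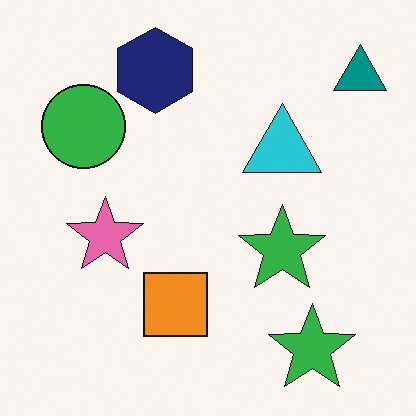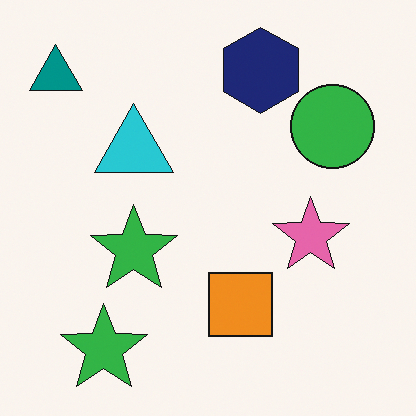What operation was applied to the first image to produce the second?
This is the original image flipped horizontally (left ↔ right).

The teal triangle is in the top-right of the first image and the top-left of the second — shapes on opposite sides of the vertical midline have swapped in a mirror flip.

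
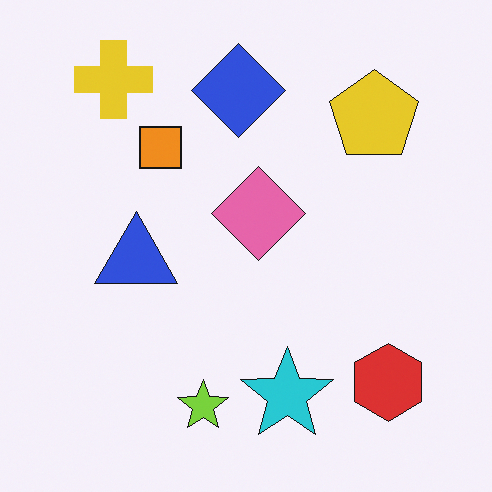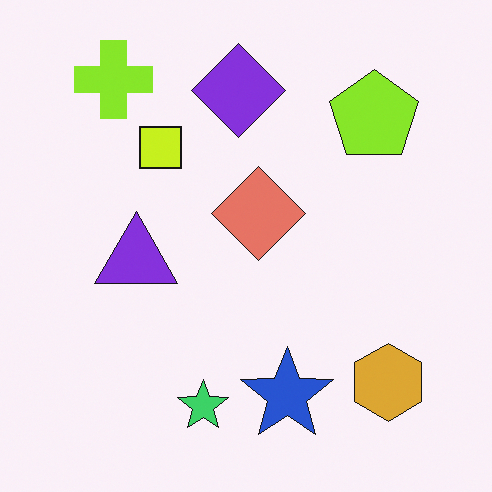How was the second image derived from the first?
The transformation is: hue-shifted by a small amount.

Every shape's color has rotated by the same amount around the hue wheel — a uniform hue shift.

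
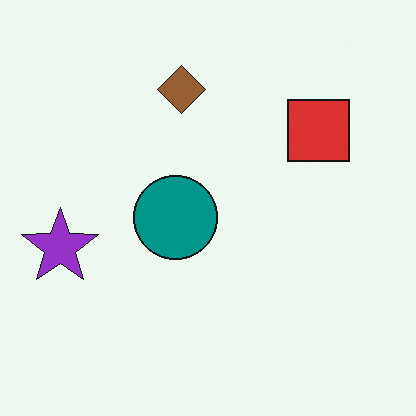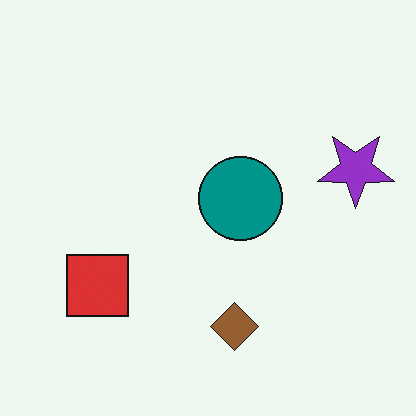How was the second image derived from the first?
Rotated 180°.

The purple star sits in the left of the first image and the right of the second — consistent with a whole-image 180° rotation.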